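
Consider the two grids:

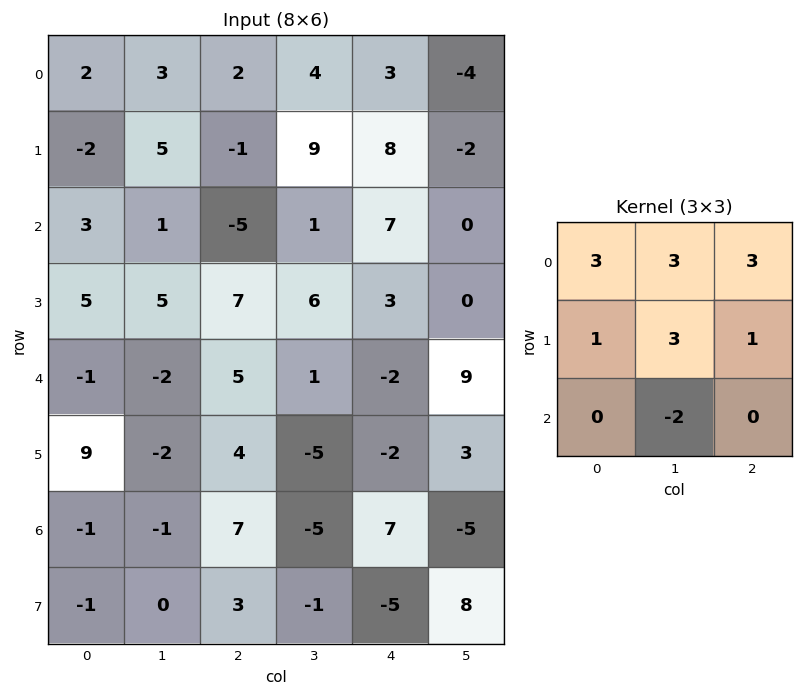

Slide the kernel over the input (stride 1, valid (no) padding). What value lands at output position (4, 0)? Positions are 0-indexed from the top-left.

The receptive field on the input at this output position is [-1 -2 5 / 9 -2 4 / -1 -1 7]. Elementwise product with the kernel and sum: -1·3 + -2·3 + 5·3 + 9·1 + -2·3 + 4·1 + -1·-2.

15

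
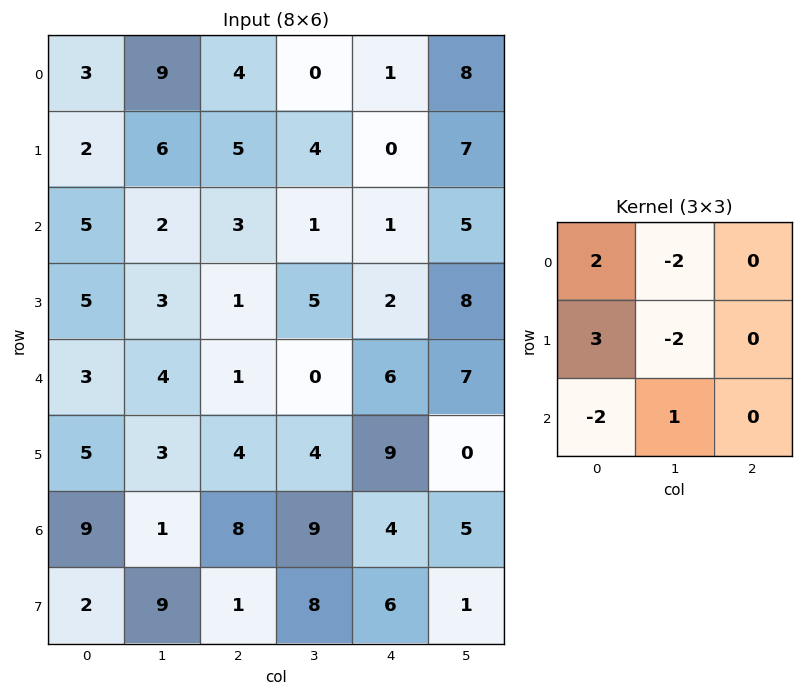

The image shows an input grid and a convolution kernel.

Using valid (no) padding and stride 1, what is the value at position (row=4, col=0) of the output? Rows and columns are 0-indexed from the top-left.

-10

The receptive field on the input at this output position is [3 4 1 / 5 3 4 / 9 1 8]. Elementwise product with the kernel and sum: 3·2 + 4·-2 + 5·3 + 3·-2 + 9·-2 + 1·1.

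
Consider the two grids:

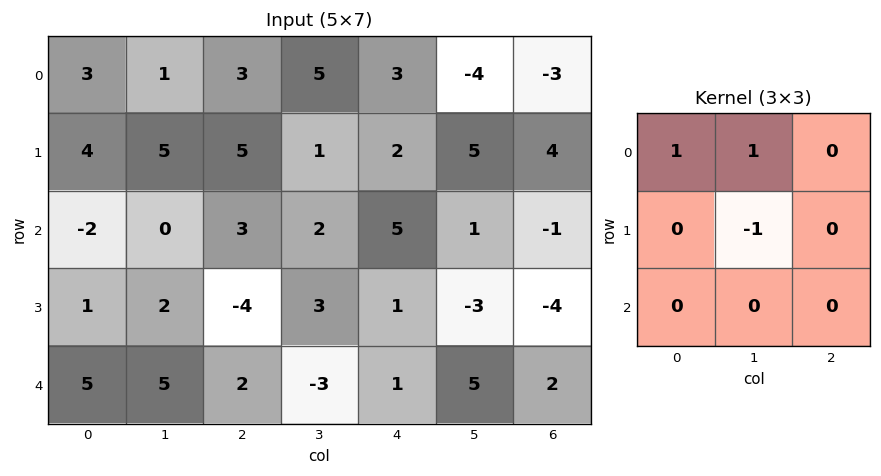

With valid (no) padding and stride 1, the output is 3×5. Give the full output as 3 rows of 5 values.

-1 -1 7 6 -6
9 7 4 -2 6
-4 7 2 6 9

Output[0,0]: The receptive field on the input at this output position is [3 1 3 / 4 5 5 / -2 0 3]. Elementwise product with the kernel and sum: 3·1 + 1·1 + 5·-1.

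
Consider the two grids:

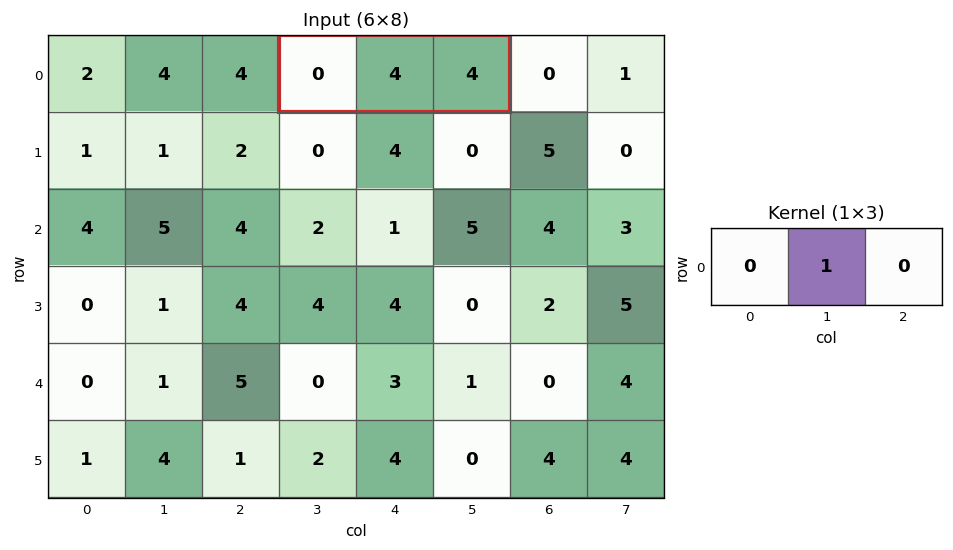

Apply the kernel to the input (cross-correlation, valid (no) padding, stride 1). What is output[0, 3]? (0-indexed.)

4

The receptive field on the input at this output position is [0 4 4]. Elementwise product with the kernel and sum: 4·1.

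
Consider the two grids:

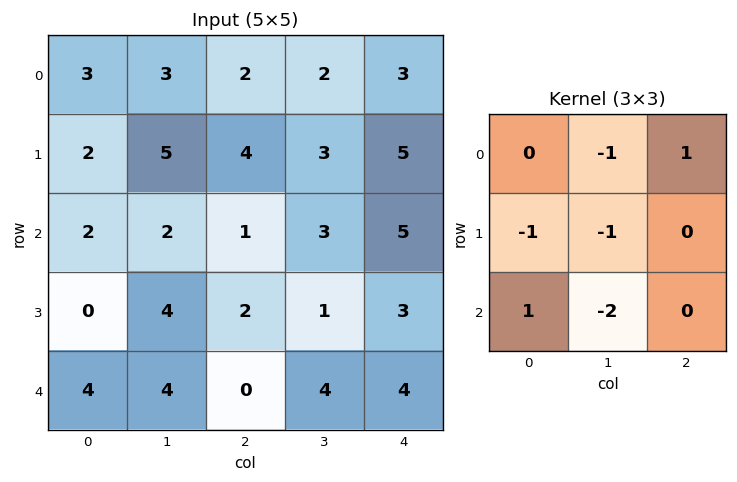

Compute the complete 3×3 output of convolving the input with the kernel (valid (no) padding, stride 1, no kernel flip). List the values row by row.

-10 -9 -11
-13 -4 -2
-9 0 -9

Output[0,0]: The receptive field on the input at this output position is [3 3 2 / 2 5 4 / 2 2 1]. Elementwise product with the kernel and sum: 3·-1 + 2·1 + 2·-1 + 5·-1 + 2·1 + 2·-2.
Output[0,1]: The receptive field on the input at this output position is [3 2 2 / 5 4 3 / 2 1 3]. Elementwise product with the kernel and sum: 2·-1 + 2·1 + 5·-1 + 4·-1 + 2·1 + 1·-2.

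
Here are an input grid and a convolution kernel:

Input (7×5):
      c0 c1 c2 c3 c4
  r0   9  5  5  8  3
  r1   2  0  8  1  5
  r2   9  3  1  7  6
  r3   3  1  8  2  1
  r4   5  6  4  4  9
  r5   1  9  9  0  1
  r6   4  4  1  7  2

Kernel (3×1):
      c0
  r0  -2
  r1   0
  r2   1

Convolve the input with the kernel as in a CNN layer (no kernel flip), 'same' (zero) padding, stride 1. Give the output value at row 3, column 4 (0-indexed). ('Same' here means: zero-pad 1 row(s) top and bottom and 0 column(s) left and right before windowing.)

-3

The receptive field on the zero-padded input at this output position is [6 / 1 / 9]. Elementwise product with the kernel and sum: 6·-2 + 9·1.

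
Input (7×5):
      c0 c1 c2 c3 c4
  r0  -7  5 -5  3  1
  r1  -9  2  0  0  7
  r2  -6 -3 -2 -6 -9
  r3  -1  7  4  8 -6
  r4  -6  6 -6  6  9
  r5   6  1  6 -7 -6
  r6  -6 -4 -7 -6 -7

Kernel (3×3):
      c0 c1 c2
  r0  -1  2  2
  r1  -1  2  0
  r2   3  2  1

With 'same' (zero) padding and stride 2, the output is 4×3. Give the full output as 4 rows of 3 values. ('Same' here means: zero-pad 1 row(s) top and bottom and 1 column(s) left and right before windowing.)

-30 -9 13
-21 34 14
13 7 -41
2 -13 -13

Output[0,0]: The receptive field on the zero-padded input at this output position is [0 0 0 / 0 -7 5 / 0 -9 2]. Elementwise product with the kernel and sum: 0·-1 + 0·2 + 0·2 + 0·-1 + -7·2 + 0·3 + -9·2 + 2·1.
Output[0,1]: The receptive field on the zero-padded input at this output position is [0 0 0 / 5 -5 3 / 2 0 0]. Elementwise product with the kernel and sum: 0·-1 + 0·2 + 0·2 + 5·-1 + -5·2 + 2·3 + 0·2 + 0·1.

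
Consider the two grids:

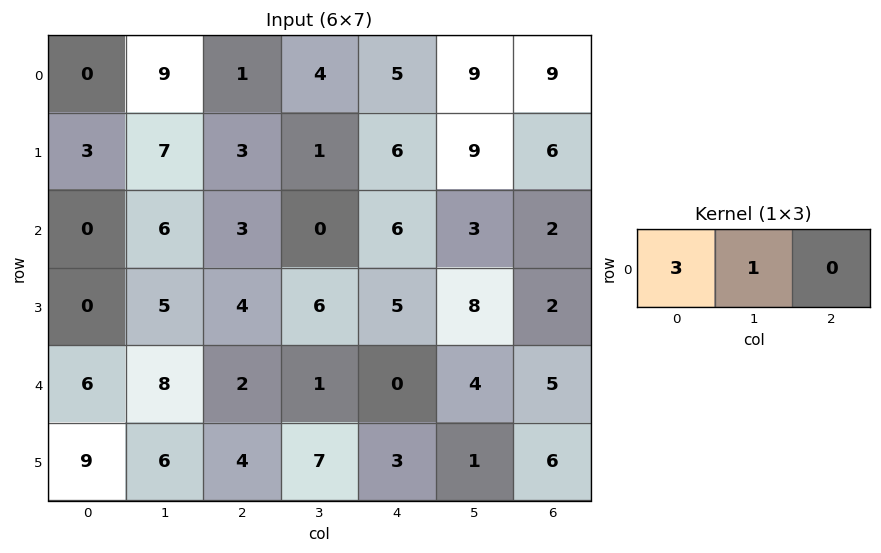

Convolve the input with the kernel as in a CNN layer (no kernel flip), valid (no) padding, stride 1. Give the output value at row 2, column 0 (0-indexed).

The receptive field on the input at this output position is [0 6 3]. Elementwise product with the kernel and sum: 0·3 + 6·1.

6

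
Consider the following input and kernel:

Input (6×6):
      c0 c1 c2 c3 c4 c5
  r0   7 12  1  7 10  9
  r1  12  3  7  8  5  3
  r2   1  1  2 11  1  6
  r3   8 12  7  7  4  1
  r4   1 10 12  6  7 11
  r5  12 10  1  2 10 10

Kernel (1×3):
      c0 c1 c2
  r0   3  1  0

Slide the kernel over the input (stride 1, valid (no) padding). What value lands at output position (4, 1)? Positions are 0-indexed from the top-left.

The receptive field on the input at this output position is [10 12 6]. Elementwise product with the kernel and sum: 10·3 + 12·1.

42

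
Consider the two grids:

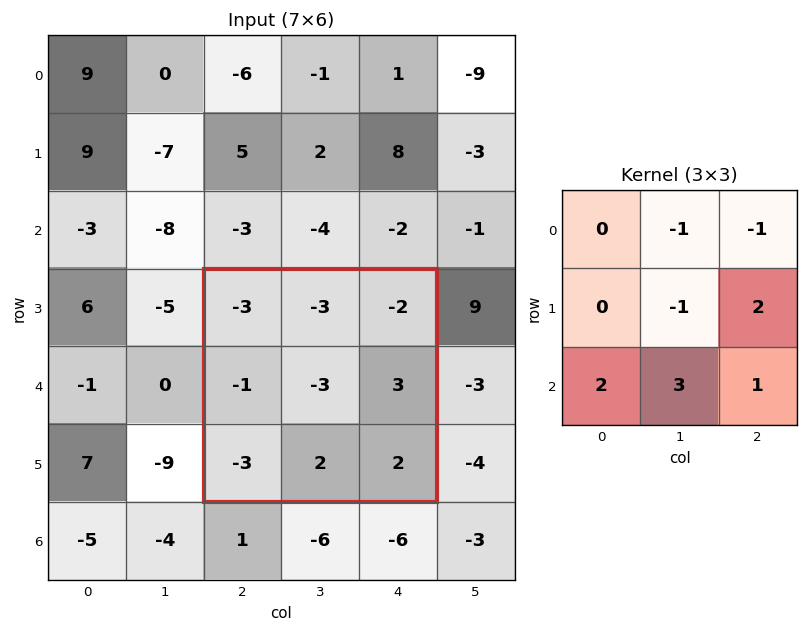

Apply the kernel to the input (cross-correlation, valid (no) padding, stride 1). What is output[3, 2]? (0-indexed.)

The receptive field on the input at this output position is [-3 -3 -2 / -1 -3 3 / -3 2 2]. Elementwise product with the kernel and sum: -3·-1 + -2·-1 + -3·-1 + 3·2 + -3·2 + 2·3 + 2·1.

16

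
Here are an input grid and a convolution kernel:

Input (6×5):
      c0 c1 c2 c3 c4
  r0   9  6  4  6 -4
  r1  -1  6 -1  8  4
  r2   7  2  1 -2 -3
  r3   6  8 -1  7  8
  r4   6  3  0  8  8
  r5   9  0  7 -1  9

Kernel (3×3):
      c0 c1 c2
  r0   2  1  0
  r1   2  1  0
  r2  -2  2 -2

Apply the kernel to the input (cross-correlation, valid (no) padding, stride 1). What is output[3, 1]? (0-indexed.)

37

The receptive field on the input at this output position is [8 -1 7 / 3 0 8 / 0 7 -1]. Elementwise product with the kernel and sum: 8·2 + -1·1 + 3·2 + 0·1 + 0·-2 + 7·2 + -1·-2.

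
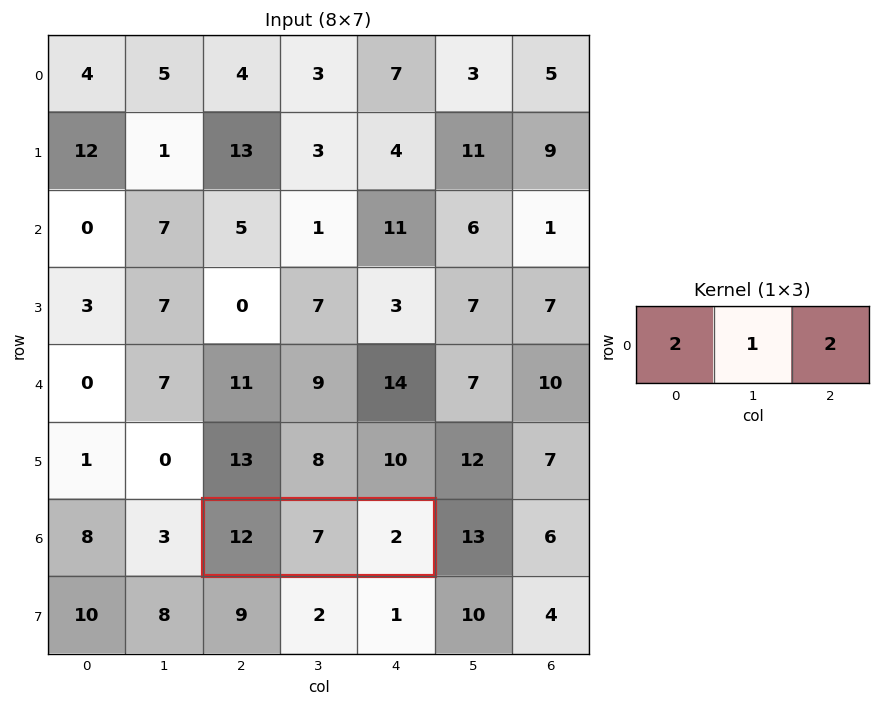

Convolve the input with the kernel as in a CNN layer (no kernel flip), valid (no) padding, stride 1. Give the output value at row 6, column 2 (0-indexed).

The receptive field on the input at this output position is [12 7 2]. Elementwise product with the kernel and sum: 12·2 + 7·1 + 2·2.

35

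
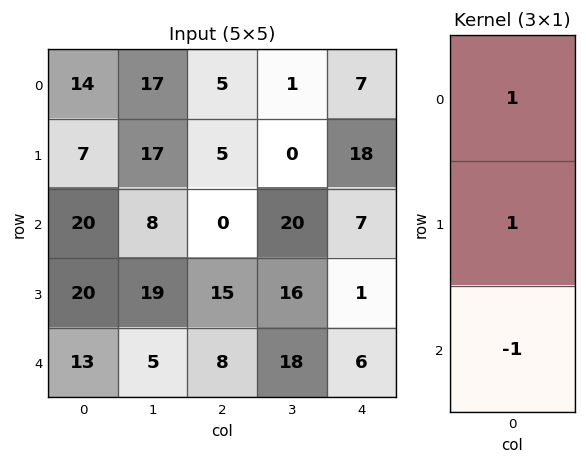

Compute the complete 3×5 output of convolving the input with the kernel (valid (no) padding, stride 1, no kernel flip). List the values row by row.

1 26 10 -19 18
7 6 -10 4 24
27 22 7 18 2

Output[0,0]: The receptive field on the input at this output position is [14 / 7 / 20]. Elementwise product with the kernel and sum: 14·1 + 7·1 + 20·-1.
Output[0,1]: The receptive field on the input at this output position is [17 / 17 / 8]. Elementwise product with the kernel and sum: 17·1 + 17·1 + 8·-1.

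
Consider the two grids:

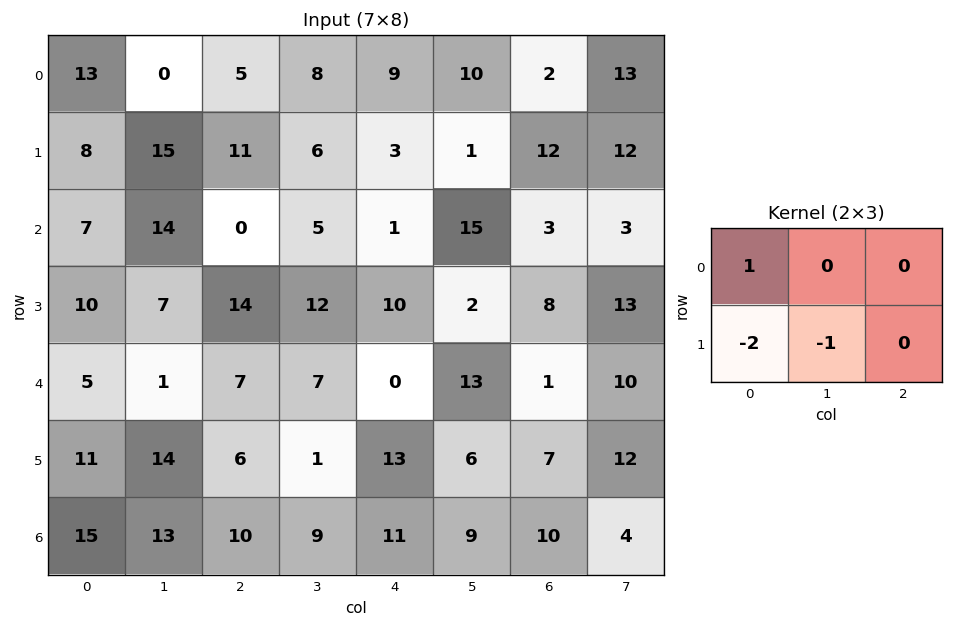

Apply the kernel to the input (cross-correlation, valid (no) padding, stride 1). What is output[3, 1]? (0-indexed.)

The receptive field on the input at this output position is [7 14 12 / 1 7 7]. Elementwise product with the kernel and sum: 7·1 + 1·-2 + 7·-1.

-2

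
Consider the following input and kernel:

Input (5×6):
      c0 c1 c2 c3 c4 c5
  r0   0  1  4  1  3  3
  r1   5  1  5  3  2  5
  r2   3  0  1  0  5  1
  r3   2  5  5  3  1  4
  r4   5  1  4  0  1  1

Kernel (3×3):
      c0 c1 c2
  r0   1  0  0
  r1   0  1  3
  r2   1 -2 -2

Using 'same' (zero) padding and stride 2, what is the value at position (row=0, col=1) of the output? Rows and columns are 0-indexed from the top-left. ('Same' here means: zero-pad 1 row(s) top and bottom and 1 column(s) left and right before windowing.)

-8

The receptive field on the zero-padded input at this output position is [0 0 0 / 1 4 1 / 1 5 3]. Elementwise product with the kernel and sum: 0·1 + 4·1 + 1·3 + 1·1 + 5·-2 + 3·-2.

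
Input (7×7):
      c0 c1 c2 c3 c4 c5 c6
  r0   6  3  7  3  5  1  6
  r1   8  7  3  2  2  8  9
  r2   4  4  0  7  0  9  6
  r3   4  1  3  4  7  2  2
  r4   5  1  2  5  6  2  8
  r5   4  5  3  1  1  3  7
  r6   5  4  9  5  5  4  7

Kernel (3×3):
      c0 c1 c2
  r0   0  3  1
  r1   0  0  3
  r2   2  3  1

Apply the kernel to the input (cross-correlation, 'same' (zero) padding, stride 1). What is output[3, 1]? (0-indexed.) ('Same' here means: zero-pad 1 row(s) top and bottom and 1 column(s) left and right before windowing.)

The receptive field on the zero-padded input at this output position is [4 4 0 / 4 1 3 / 5 1 2]. Elementwise product with the kernel and sum: 4·3 + 0·1 + 3·3 + 5·2 + 1·3 + 2·1.

36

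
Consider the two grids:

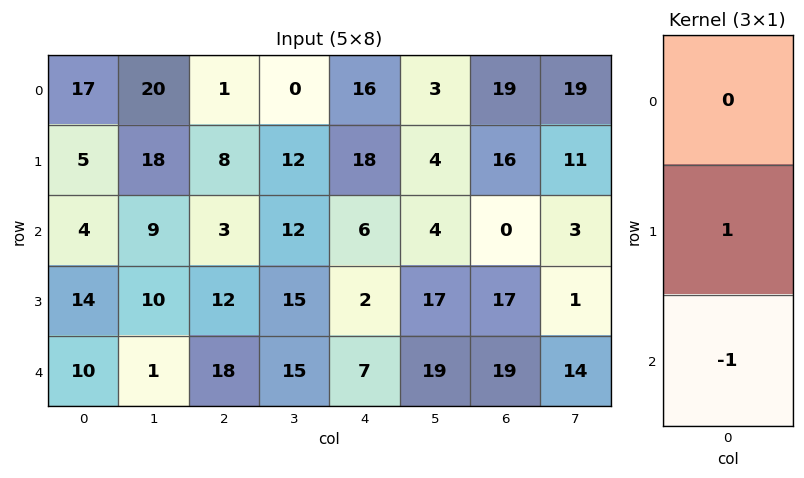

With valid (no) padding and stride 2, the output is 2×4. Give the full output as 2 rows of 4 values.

Output[0,0]: The receptive field on the input at this output position is [17 / 5 / 4]. Elementwise product with the kernel and sum: 5·1 + 4·-1.

1 5 12 16
4 -6 -5 -2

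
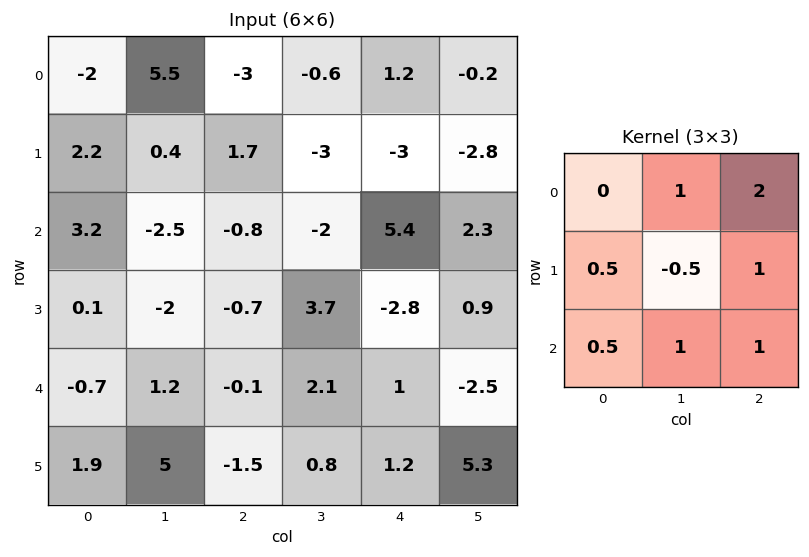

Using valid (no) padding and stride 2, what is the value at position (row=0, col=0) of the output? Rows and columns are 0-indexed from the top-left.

0.4

The receptive field on the input at this output position is [-2 5.5 -3 / 2.2 0.4 1.7 / 3.2 -2.5 -0.8]. Elementwise product with the kernel and sum: 5.5·1 + -3·2 + 2.2·0.5 + 0.4·-0.5 + 1.7·1 + 3.2·0.5 + -2.5·1 + -0.8·1.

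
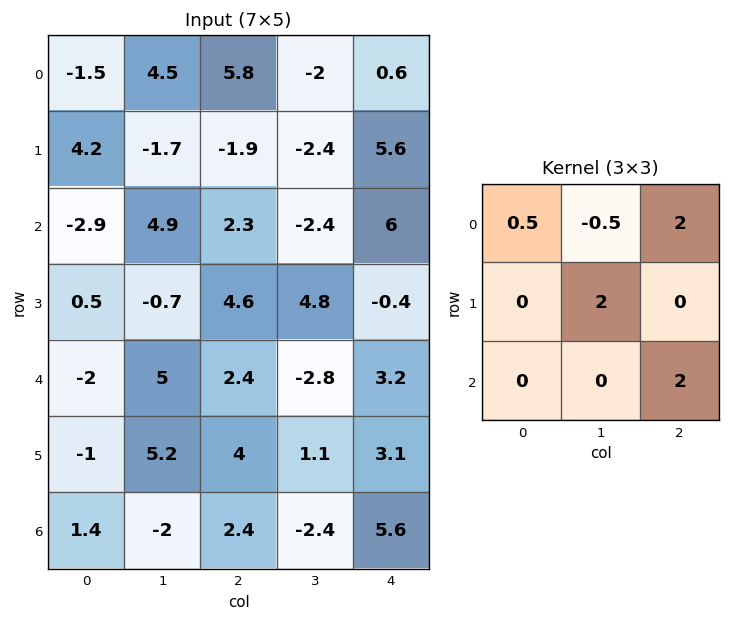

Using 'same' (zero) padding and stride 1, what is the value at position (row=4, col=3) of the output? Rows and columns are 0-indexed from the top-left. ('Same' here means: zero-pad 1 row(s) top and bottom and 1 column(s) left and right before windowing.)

The receptive field on the zero-padded input at this output position is [4.6 4.8 -0.4 / 2.4 -2.8 3.2 / 4 1.1 3.1]. Elementwise product with the kernel and sum: 4.6·0.5 + 4.8·-0.5 + -0.4·2 + -2.8·2 + 3.1·2.

-0.3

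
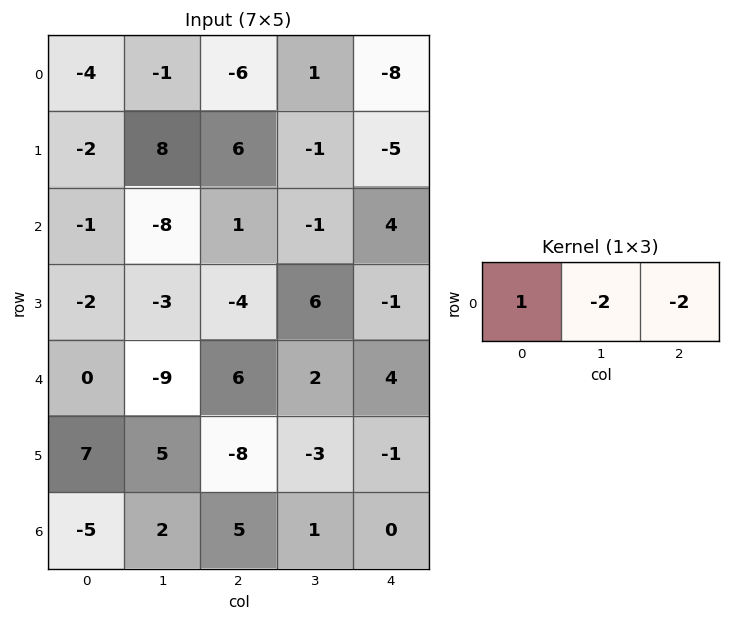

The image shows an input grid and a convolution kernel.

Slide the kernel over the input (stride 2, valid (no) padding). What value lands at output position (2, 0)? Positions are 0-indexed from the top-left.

The receptive field on the input at this output position is [0 -9 6]. Elementwise product with the kernel and sum: 0·1 + -9·-2 + 6·-2.

6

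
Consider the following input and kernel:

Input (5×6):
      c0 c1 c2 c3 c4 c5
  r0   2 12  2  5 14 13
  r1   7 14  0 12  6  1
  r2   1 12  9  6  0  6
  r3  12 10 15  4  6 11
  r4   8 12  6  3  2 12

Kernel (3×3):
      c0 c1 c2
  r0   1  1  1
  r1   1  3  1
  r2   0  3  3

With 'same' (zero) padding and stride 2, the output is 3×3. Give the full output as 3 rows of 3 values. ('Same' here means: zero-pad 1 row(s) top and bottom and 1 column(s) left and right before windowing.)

81 59 81
102 128 82
58 62 42

Output[0,0]: The receptive field on the zero-padded input at this output position is [0 0 0 / 0 2 12 / 0 7 14]. Elementwise product with the kernel and sum: 0·1 + 0·1 + 0·1 + 0·1 + 2·3 + 12·1 + 7·3 + 14·3.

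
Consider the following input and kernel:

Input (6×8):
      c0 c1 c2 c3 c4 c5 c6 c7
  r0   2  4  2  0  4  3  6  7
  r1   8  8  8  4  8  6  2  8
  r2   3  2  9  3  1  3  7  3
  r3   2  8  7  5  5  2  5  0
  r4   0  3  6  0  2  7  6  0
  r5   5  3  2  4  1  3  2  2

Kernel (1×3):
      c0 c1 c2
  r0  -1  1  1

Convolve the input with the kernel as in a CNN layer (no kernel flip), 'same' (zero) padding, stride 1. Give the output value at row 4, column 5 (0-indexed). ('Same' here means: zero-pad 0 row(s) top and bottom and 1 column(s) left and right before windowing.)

11

The receptive field on the zero-padded input at this output position is [2 7 6]. Elementwise product with the kernel and sum: 2·-1 + 7·1 + 6·1.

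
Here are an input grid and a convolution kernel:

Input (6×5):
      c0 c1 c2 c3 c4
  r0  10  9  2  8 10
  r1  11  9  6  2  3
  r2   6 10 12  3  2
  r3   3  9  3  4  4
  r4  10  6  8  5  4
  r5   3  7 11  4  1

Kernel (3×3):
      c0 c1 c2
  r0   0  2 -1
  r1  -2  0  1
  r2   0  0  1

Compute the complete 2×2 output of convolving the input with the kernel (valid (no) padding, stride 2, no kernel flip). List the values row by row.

12 -1
13 6

Output[0,0]: The receptive field on the input at this output position is [10 9 2 / 11 9 6 / 6 10 12]. Elementwise product with the kernel and sum: 9·2 + 2·-1 + 11·-2 + 6·1 + 12·1.
Output[0,1]: The receptive field on the input at this output position is [2 8 10 / 6 2 3 / 12 3 2]. Elementwise product with the kernel and sum: 8·2 + 10·-1 + 6·-2 + 3·1 + 2·1.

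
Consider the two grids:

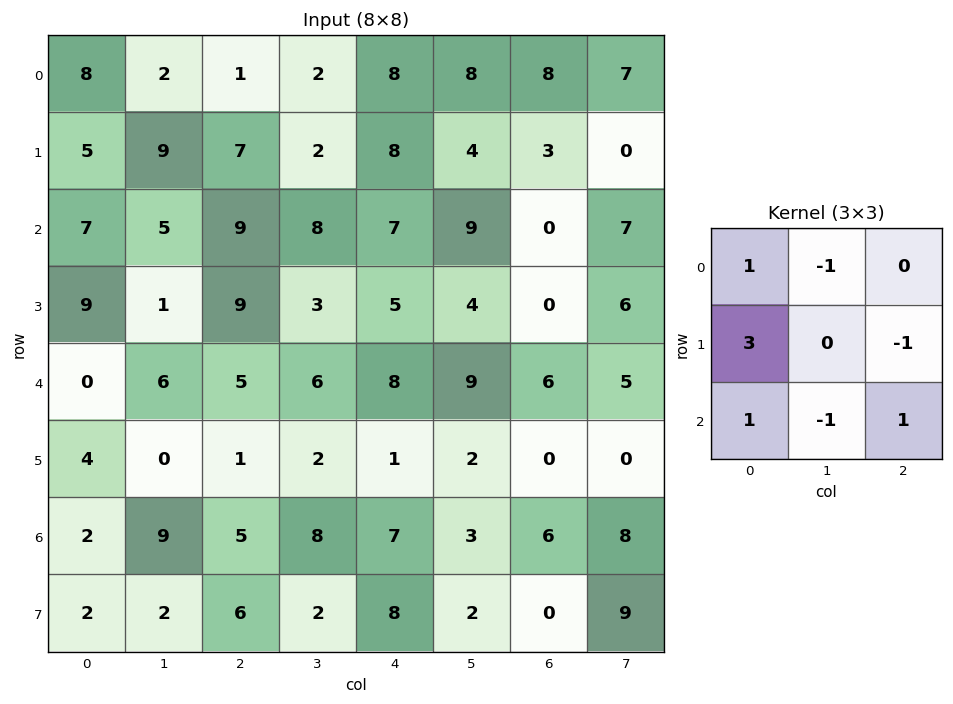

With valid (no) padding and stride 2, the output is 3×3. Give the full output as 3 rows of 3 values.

Output[0,0]: The receptive field on the input at this output position is [8 2 1 / 5 9 7 / 7 5 9]. Elementwise product with the kernel and sum: 8·1 + 2·-1 + 5·3 + 7·-1 + 7·1 + 5·-1 + 9·1.

25 20 19
19 30 18
3 5 12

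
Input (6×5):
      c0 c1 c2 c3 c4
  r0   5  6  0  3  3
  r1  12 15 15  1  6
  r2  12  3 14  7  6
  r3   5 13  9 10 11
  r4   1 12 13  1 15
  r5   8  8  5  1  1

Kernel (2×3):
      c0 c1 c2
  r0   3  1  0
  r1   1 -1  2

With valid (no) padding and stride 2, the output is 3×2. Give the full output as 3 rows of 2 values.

Output[0,0]: The receptive field on the input at this output position is [5 6 0 / 12 15 15]. Elementwise product with the kernel and sum: 5·3 + 6·1 + 12·1 + 15·-1 + 15·2.
Output[0,1]: The receptive field on the input at this output position is [0 3 3 / 15 1 6]. Elementwise product with the kernel and sum: 0·3 + 3·1 + 15·1 + 1·-1 + 6·2.

48 29
49 70
25 46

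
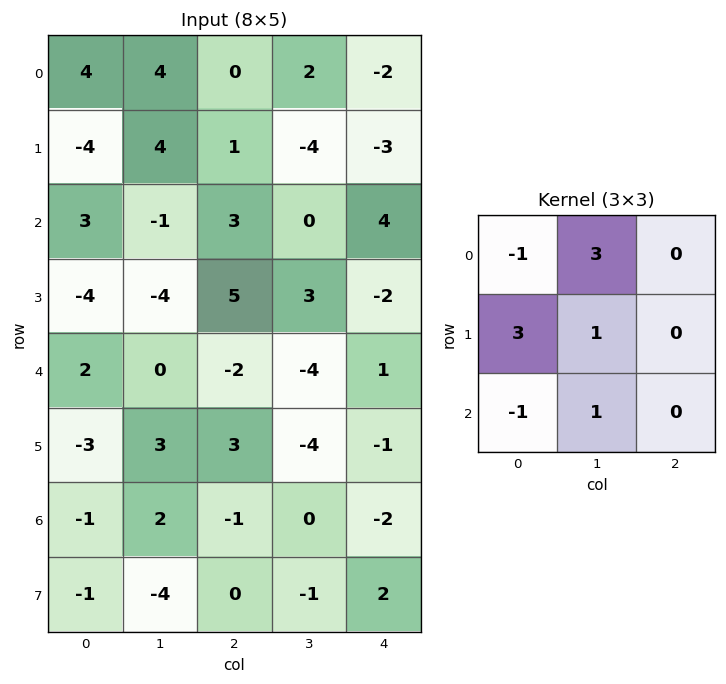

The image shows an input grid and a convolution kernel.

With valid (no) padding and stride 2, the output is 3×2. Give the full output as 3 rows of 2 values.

-4 2
-24 13
-5 -4

Output[0,0]: The receptive field on the input at this output position is [4 4 0 / -4 4 1 / 3 -1 3]. Elementwise product with the kernel and sum: 4·-1 + 4·3 + -4·3 + 4·1 + 3·-1 + -1·1.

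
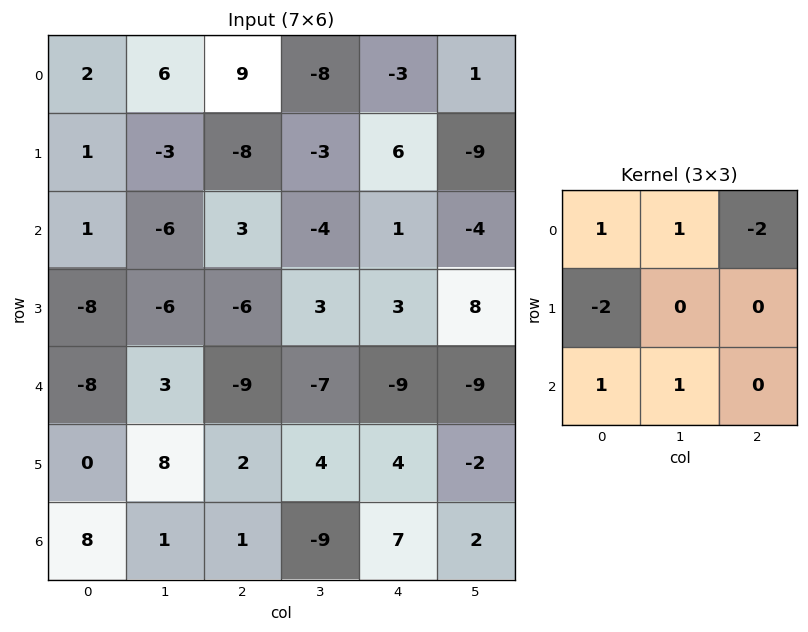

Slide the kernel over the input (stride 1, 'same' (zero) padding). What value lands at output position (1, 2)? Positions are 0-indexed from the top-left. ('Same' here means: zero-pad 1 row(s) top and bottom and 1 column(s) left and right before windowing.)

The receptive field on the zero-padded input at this output position is [6 9 -8 / -3 -8 -3 / -6 3 -4]. Elementwise product with the kernel and sum: 6·1 + 9·1 + -8·-2 + -3·-2 + -6·1 + 3·1.

34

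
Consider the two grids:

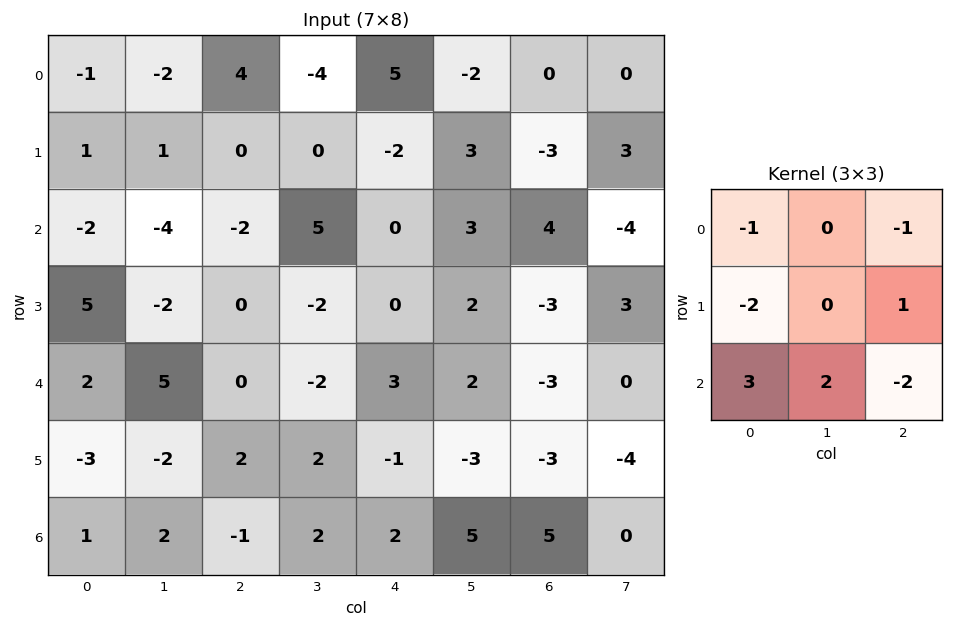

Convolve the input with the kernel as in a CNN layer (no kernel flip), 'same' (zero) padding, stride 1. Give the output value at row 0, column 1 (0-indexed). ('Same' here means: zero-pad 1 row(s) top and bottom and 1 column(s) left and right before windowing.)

The receptive field on the zero-padded input at this output position is [0 0 0 / -1 -2 4 / 1 1 0]. Elementwise product with the kernel and sum: 0·-1 + 0·-1 + -1·-2 + 4·1 + 1·3 + 1·2 + 0·-2.

11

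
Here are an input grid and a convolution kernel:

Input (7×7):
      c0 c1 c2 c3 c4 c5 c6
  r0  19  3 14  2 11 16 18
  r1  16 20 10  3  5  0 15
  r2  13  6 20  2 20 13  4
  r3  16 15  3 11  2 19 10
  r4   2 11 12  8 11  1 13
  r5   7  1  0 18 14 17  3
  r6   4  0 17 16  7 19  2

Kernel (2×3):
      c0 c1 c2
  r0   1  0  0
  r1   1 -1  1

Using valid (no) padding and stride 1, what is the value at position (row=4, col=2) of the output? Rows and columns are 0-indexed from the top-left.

The receptive field on the input at this output position is [12 8 11 / 0 18 14]. Elementwise product with the kernel and sum: 12·1 + 0·1 + 18·-1 + 14·1.

8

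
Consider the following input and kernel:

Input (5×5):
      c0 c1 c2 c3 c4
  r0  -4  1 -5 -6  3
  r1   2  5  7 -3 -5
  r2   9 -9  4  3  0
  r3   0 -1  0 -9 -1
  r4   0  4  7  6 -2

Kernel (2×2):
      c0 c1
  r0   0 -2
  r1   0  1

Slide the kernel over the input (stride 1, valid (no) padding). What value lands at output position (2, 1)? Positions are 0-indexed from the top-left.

The receptive field on the input at this output position is [-9 4 / -1 0]. Elementwise product with the kernel and sum: 4·-2 + 0·1.

-8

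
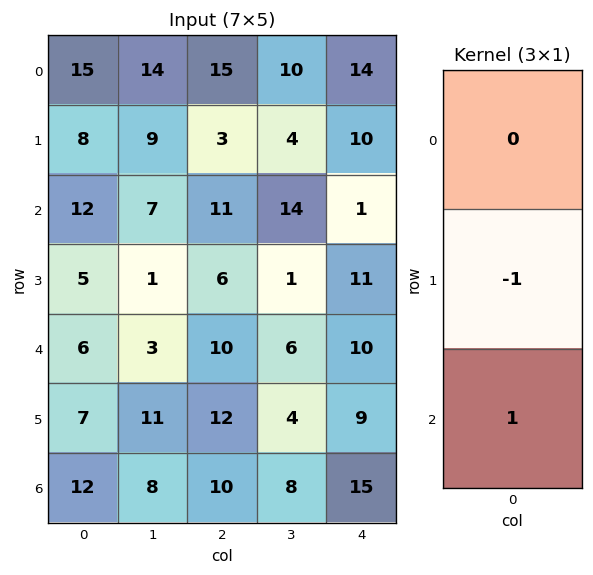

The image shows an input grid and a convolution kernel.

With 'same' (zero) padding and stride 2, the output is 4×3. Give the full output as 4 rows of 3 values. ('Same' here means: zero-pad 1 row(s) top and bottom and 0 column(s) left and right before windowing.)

-7 -12 -4
-7 -5 10
1 2 -1
-12 -10 -15

Output[0,0]: The receptive field on the zero-padded input at this output position is [0 / 15 / 8]. Elementwise product with the kernel and sum: 15·-1 + 8·1.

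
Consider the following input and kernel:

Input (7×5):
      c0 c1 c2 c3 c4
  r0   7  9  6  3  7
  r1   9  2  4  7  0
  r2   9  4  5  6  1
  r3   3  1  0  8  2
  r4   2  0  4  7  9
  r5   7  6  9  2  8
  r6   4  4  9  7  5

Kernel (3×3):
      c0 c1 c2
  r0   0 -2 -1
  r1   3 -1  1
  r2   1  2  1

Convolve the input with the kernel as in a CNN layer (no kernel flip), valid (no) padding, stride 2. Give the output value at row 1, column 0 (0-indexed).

1

The receptive field on the input at this output position is [9 4 5 / 3 1 0 / 2 0 4]. Elementwise product with the kernel and sum: 4·-2 + 5·-1 + 3·3 + 1·-1 + 0·1 + 2·1 + 0·2 + 4·1.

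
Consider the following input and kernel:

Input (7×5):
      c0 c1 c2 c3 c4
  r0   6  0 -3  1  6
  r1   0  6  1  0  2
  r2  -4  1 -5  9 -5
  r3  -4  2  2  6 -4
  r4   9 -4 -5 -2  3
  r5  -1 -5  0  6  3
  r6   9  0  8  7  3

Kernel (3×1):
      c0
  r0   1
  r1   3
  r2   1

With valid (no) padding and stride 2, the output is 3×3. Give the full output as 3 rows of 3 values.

Output[0,0]: The receptive field on the input at this output position is [6 / 0 / -4]. Elementwise product with the kernel and sum: 6·1 + 0·3 + -4·1.
Output[0,1]: The receptive field on the input at this output position is [-3 / 1 / -5]. Elementwise product with the kernel and sum: -3·1 + 1·3 + -5·1.

2 -5 7
-7 -4 -14
15 3 15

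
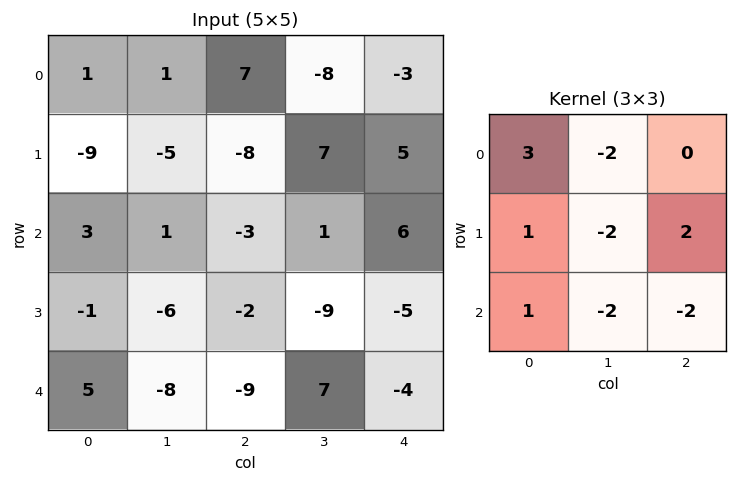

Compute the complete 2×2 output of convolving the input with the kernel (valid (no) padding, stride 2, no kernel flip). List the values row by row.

Output[0,0]: The receptive field on the input at this output position is [1 1 7 / -9 -5 -8 / 3 1 -3]. Elementwise product with the kernel and sum: 1·3 + 1·-2 + -9·1 + -5·-2 + -8·2 + 3·1 + 1·-2 + -3·-2.

-7 8
53 -20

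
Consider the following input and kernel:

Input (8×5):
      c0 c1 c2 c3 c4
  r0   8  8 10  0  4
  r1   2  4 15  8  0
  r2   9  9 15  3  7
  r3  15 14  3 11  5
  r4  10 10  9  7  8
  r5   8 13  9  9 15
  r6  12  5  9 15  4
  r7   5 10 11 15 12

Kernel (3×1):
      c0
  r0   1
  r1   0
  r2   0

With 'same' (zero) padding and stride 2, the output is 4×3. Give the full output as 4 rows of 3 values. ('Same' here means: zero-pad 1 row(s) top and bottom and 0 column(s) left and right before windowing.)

Output[0,0]: The receptive field on the zero-padded input at this output position is [0 / 8 / 2]. Elementwise product with the kernel and sum: 0·1.

0 0 0
2 15 0
15 3 5
8 9 15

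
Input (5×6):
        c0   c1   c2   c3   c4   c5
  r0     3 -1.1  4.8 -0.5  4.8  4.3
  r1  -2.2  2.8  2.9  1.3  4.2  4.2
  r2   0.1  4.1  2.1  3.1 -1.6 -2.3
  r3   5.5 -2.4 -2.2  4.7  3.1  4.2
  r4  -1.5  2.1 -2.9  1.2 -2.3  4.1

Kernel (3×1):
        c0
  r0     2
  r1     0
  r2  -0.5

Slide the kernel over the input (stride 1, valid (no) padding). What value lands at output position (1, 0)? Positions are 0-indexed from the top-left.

The receptive field on the input at this output position is [-2.2 / 0.1 / 5.5]. Elementwise product with the kernel and sum: -2.2·2 + 5.5·-0.5.

-7.15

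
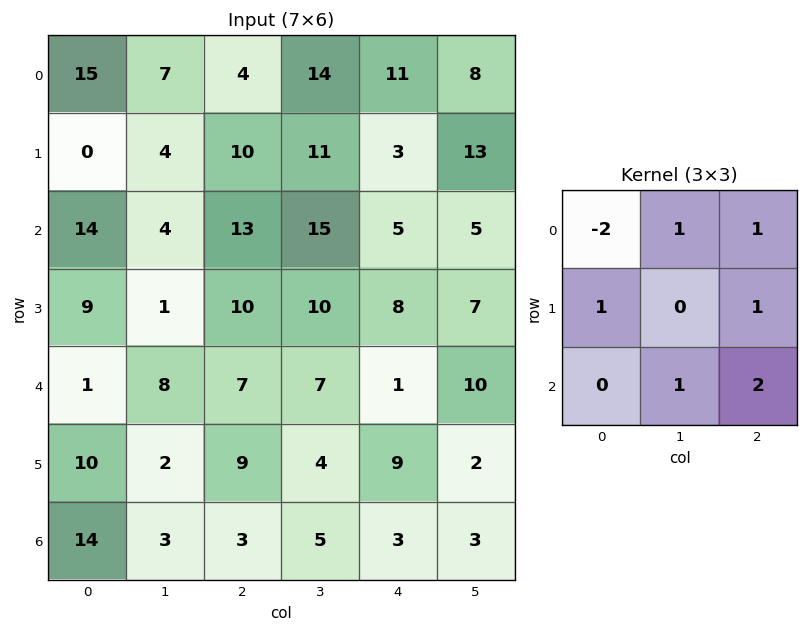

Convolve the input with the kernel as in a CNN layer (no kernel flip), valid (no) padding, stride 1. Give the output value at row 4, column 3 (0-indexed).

The receptive field on the input at this output position is [7 1 10 / 4 9 2 / 5 3 3]. Elementwise product with the kernel and sum: 7·-2 + 1·1 + 10·1 + 4·1 + 2·1 + 3·1 + 3·2.

12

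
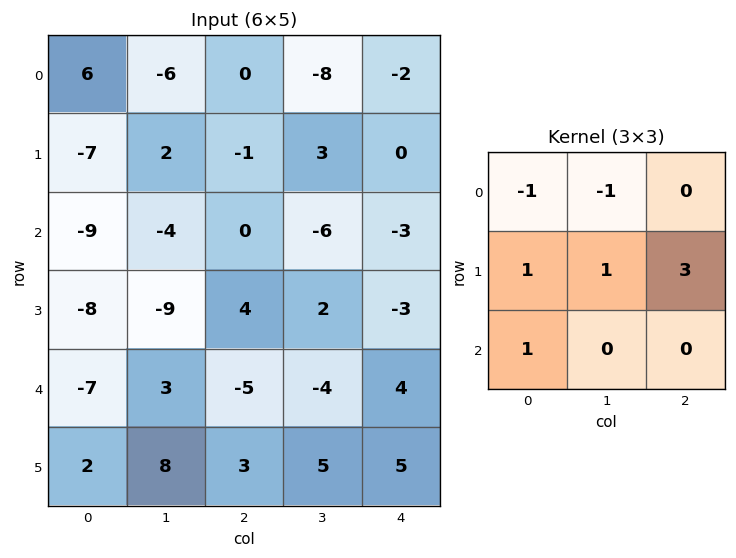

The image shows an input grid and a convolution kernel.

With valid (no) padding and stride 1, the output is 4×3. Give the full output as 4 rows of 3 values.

Output[0,0]: The receptive field on the input at this output position is [6 -6 0 / -7 2 -1 / -9 -4 0]. Elementwise product with the kernel and sum: 6·-1 + -6·-1 + -7·1 + 2·1 + -1·3 + -9·1.

-17 12 10
-16 -32 -13
1 8 -2
0 -1 0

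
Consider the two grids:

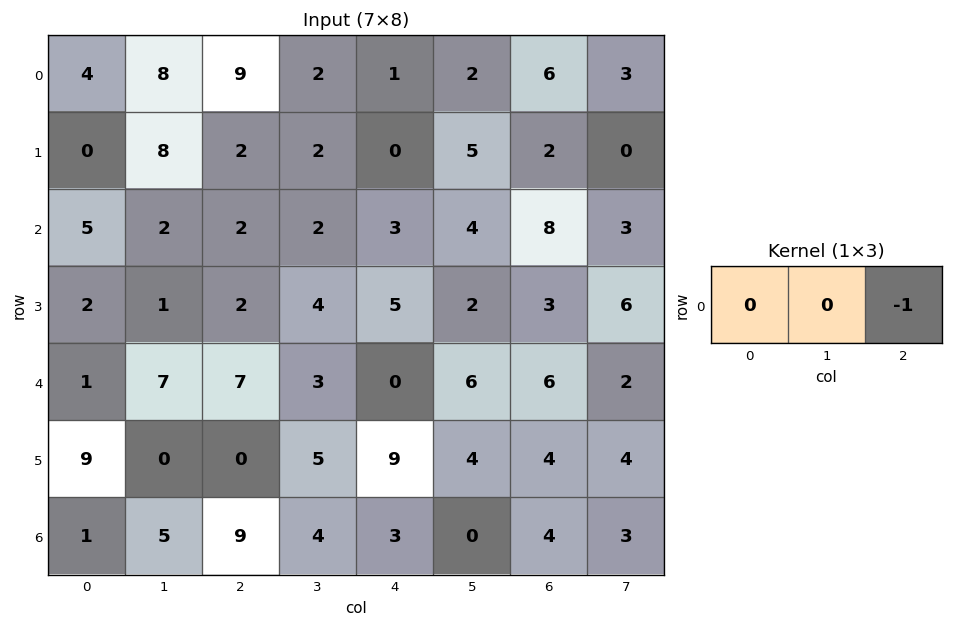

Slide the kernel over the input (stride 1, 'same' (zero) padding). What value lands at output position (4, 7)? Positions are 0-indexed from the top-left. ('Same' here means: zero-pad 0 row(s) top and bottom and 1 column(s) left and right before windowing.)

0

The receptive field on the zero-padded input at this output position is [6 2 0]. Elementwise product with the kernel and sum: 0·-1.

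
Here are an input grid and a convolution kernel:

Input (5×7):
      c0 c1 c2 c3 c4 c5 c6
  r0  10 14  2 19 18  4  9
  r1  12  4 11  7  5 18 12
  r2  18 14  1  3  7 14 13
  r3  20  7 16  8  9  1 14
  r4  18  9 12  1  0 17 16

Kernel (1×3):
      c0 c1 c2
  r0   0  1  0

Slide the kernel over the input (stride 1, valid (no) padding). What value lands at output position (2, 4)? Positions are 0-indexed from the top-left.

14

The receptive field on the input at this output position is [7 14 13]. Elementwise product with the kernel and sum: 14·1.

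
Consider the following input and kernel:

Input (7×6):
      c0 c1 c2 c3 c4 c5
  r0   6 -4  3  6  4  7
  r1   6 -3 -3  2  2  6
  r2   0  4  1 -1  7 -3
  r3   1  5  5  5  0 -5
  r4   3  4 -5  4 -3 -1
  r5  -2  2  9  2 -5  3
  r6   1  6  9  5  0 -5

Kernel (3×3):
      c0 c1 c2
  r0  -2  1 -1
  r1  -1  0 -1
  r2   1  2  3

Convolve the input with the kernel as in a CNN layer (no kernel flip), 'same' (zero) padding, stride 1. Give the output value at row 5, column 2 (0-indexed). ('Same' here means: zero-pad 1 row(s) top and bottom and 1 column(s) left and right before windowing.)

18

The receptive field on the zero-padded input at this output position is [4 -5 4 / 2 9 2 / 6 9 5]. Elementwise product with the kernel and sum: 4·-2 + -5·1 + 4·-1 + 2·-1 + 2·-1 + 6·1 + 9·2 + 5·3.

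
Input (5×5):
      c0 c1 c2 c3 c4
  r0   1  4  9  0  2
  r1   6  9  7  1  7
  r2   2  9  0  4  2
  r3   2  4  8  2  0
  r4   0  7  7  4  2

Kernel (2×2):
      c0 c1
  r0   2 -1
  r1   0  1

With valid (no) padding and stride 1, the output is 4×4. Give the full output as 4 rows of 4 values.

Output[0,0]: The receptive field on the input at this output position is [1 4 / 6 9]. Elementwise product with the kernel and sum: 1·2 + 4·-1 + 9·1.

7 6 19 5
12 11 17 -3
-1 26 -2 6
7 7 18 6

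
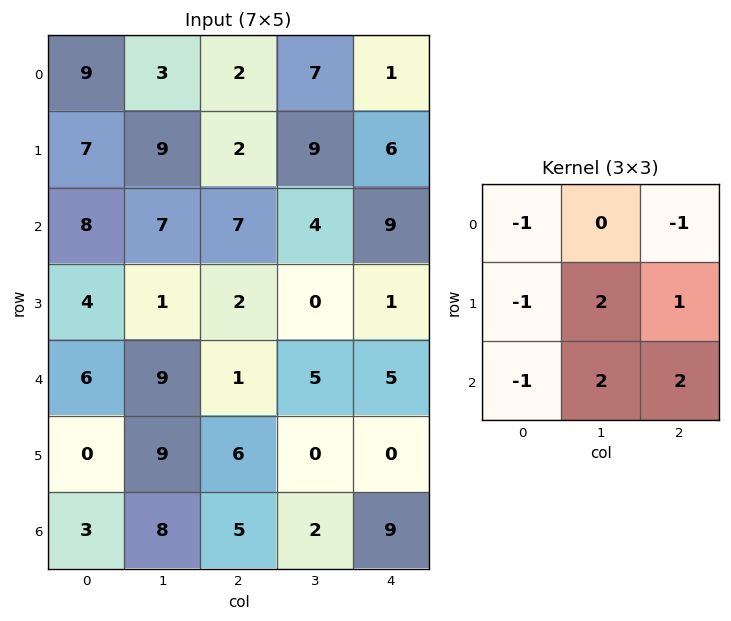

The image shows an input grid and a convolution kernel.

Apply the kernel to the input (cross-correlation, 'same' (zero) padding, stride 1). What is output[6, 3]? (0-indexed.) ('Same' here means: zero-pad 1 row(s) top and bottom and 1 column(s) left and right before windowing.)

The receptive field on the zero-padded input at this output position is [6 0 0 / 5 2 9 / 0 0 0]. Elementwise product with the kernel and sum: 6·-1 + 0·-1 + 5·-1 + 2·2 + 9·1 + 0·-1 + 0·2 + 0·2.

2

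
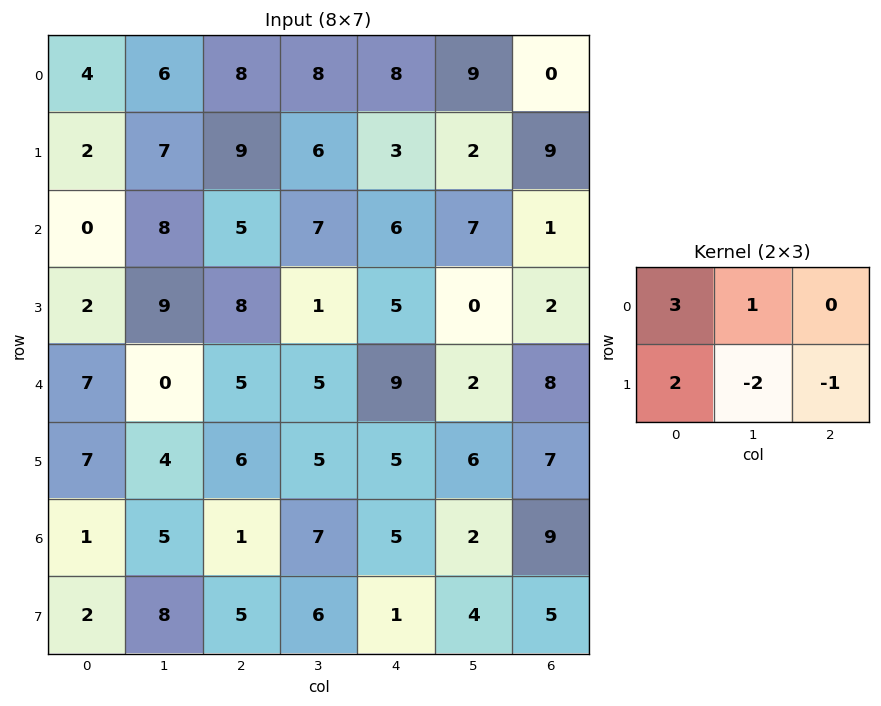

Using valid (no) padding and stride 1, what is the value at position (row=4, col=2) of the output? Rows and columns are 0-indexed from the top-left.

The receptive field on the input at this output position is [5 5 9 / 6 5 5]. Elementwise product with the kernel and sum: 5·3 + 5·1 + 6·2 + 5·-2 + 5·-1.

17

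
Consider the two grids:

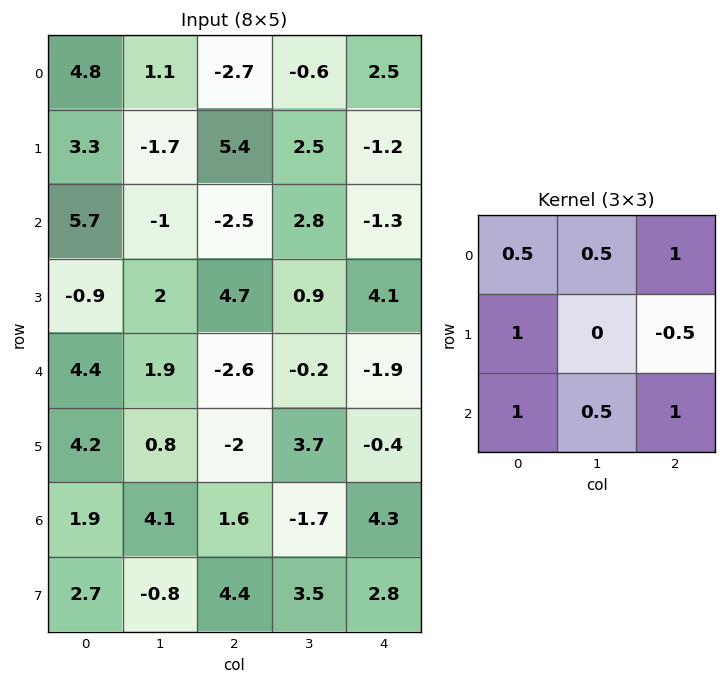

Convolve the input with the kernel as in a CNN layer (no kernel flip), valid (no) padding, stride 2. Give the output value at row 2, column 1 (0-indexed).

The receptive field on the input at this output position is [-2.6 -0.2 -1.9 / -2 3.7 -0.4 / 1.6 -1.7 4.3]. Elementwise product with the kernel and sum: -2.6·0.5 + -0.2·0.5 + -1.9·1 + -2·1 + -0.4·-0.5 + 1.6·1 + -1.7·0.5 + 4.3·1.

-0.05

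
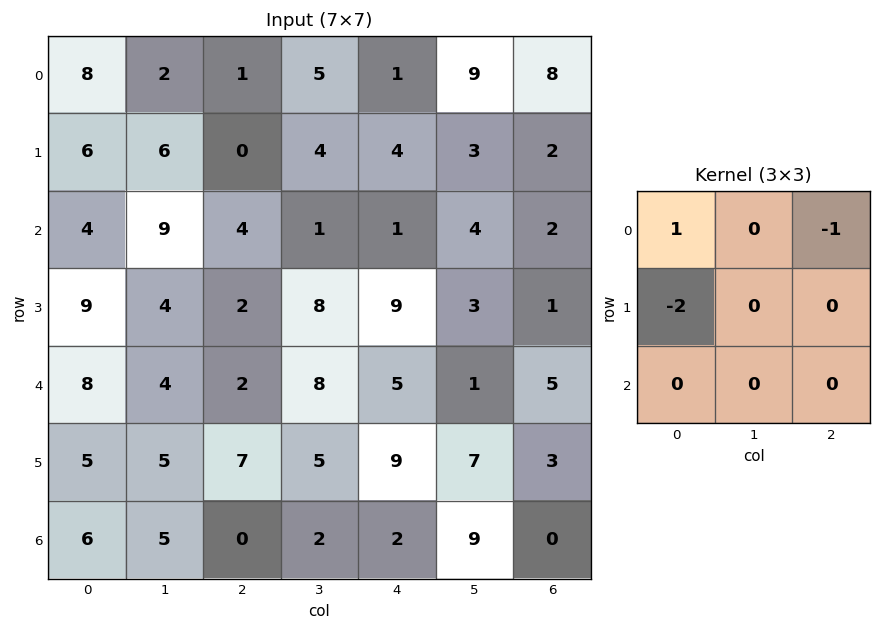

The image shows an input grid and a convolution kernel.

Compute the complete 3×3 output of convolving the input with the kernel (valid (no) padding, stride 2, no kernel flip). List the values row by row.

Output[0,0]: The receptive field on the input at this output position is [8 2 1 / 6 6 0 / 4 9 4]. Elementwise product with the kernel and sum: 8·1 + 1·-1 + 6·-2.
Output[0,1]: The receptive field on the input at this output position is [1 5 1 / 0 4 4 / 4 1 1]. Elementwise product with the kernel and sum: 1·1 + 1·-1 + 0·-2.

-5 0 -15
-18 -1 -19
-4 -17 -18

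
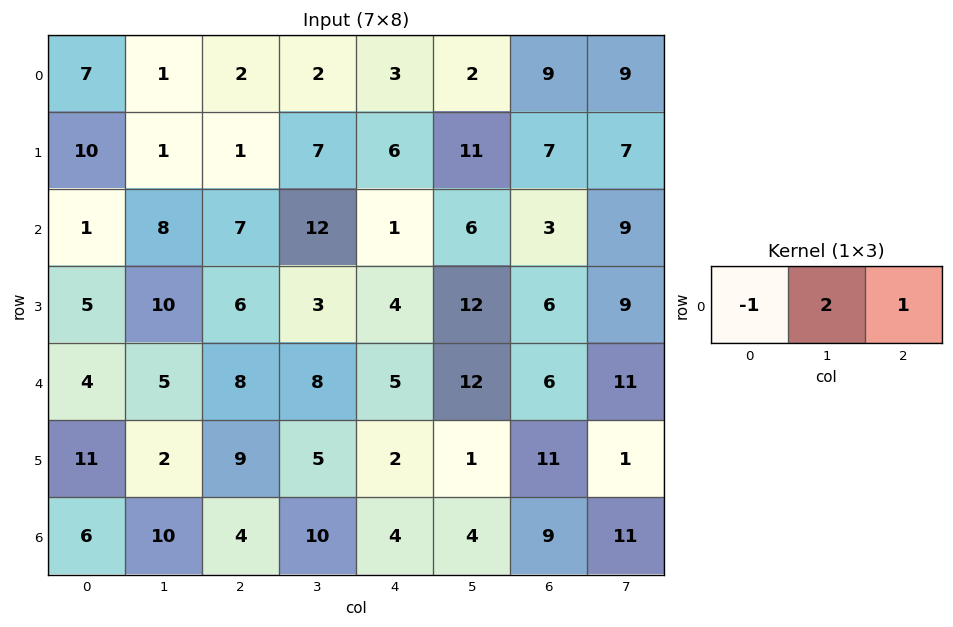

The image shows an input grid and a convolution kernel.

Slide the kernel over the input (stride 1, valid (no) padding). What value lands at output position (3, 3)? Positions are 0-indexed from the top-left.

The receptive field on the input at this output position is [3 4 12]. Elementwise product with the kernel and sum: 3·-1 + 4·2 + 12·1.

17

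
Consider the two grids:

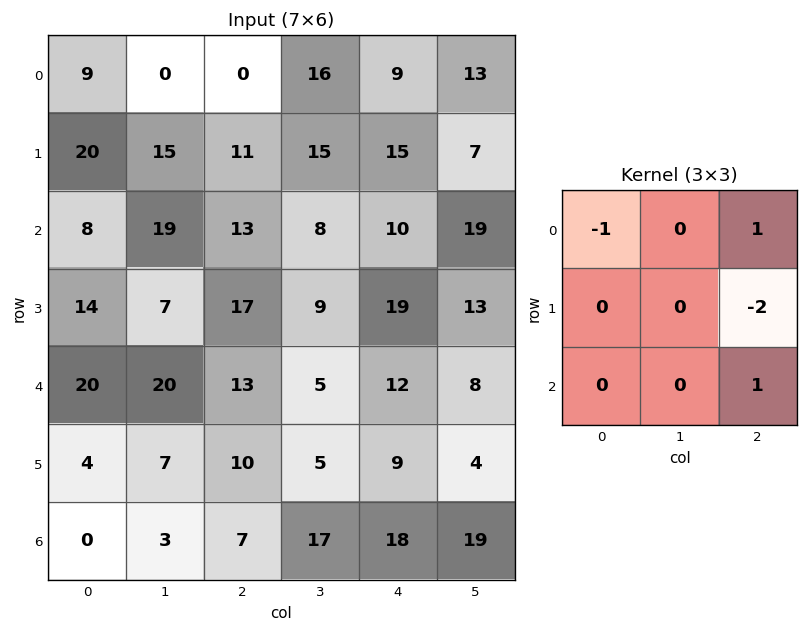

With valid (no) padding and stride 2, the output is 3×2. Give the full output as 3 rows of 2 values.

-18 -11
-16 -29
-20 -1

Output[0,0]: The receptive field on the input at this output position is [9 0 0 / 20 15 11 / 8 19 13]. Elementwise product with the kernel and sum: 9·-1 + 0·1 + 11·-2 + 13·1.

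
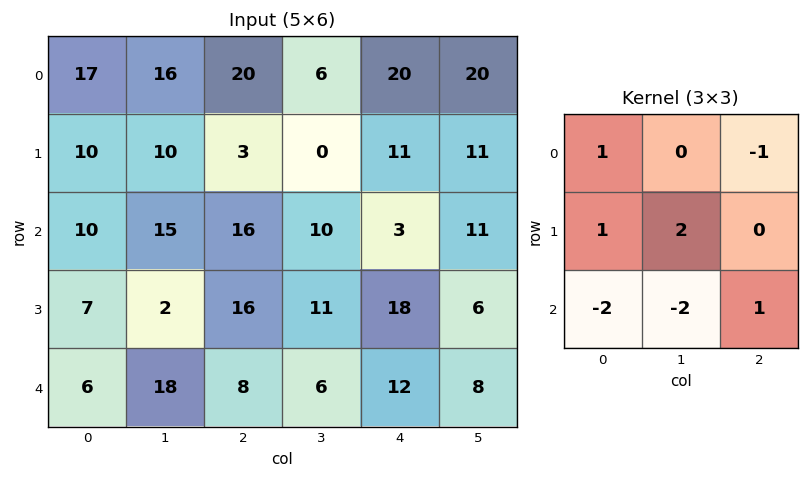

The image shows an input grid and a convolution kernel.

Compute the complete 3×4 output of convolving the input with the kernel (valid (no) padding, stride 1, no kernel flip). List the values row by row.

Output[0,0]: The receptive field on the input at this output position is [17 16 20 / 10 10 3 / 10 15 16]. Elementwise product with the kernel and sum: 17·1 + 20·-1 + 10·1 + 10·2 + 10·-2 + 15·-2 + 16·1.
Output[0,1]: The receptive field on the input at this output position is [16 20 6 / 10 3 0 / 15 16 10]. Elementwise product with the kernel and sum: 16·1 + 6·-1 + 10·1 + 3·2 + 15·-2 + 16·-2 + 10·1.

-7 -26 -46 -7
45 32 -8 -47
-35 -7 35 18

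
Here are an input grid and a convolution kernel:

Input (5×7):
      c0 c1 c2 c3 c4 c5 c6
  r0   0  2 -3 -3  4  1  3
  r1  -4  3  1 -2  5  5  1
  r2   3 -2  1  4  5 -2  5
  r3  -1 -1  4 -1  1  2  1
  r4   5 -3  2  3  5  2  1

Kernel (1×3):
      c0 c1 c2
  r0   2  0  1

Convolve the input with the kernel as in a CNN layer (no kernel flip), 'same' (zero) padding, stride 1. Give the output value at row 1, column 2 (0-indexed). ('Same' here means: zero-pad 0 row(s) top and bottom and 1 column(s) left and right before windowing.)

4

The receptive field on the zero-padded input at this output position is [3 1 -2]. Elementwise product with the kernel and sum: 3·2 + -2·1.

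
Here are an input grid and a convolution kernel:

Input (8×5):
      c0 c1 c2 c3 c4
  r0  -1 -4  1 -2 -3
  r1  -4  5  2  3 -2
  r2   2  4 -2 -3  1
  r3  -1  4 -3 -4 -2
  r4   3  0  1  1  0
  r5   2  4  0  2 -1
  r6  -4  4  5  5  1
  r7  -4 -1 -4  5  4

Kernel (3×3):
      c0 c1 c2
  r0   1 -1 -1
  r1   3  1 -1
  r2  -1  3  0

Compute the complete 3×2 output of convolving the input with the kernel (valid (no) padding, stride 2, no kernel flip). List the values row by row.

3 10
1 -9
28 13

Output[0,0]: The receptive field on the input at this output position is [-1 -4 1 / -4 5 2 / 2 4 -2]. Elementwise product with the kernel and sum: -1·1 + -4·-1 + 1·-1 + -4·3 + 5·1 + 2·-1 + 2·-1 + 4·3.
Output[0,1]: The receptive field on the input at this output position is [1 -2 -3 / 2 3 -2 / -2 -3 1]. Elementwise product with the kernel and sum: 1·1 + -2·-1 + -3·-1 + 2·3 + 3·1 + -2·-1 + -2·-1 + -3·3.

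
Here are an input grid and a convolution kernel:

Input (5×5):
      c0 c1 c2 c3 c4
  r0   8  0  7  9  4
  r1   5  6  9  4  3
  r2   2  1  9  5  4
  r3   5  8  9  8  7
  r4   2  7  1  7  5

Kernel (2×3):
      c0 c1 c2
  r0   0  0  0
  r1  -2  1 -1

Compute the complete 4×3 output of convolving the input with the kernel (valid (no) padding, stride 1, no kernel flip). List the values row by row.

-13 -7 -17
-12 2 -17
-11 -15 -17
2 -20 0

Output[0,0]: The receptive field on the input at this output position is [8 0 7 / 5 6 9]. Elementwise product with the kernel and sum: 5·-2 + 6·1 + 9·-1.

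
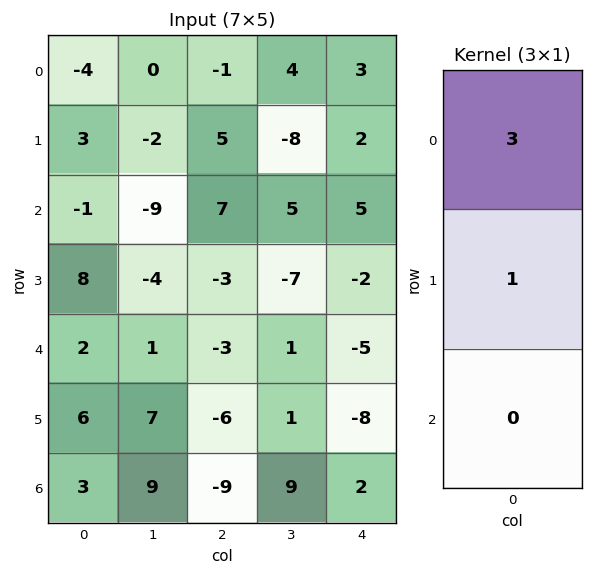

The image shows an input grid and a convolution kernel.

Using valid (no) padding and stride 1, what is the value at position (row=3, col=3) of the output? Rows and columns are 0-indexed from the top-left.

The receptive field on the input at this output position is [-7 / 1 / 1]. Elementwise product with the kernel and sum: -7·3 + 1·1.

-20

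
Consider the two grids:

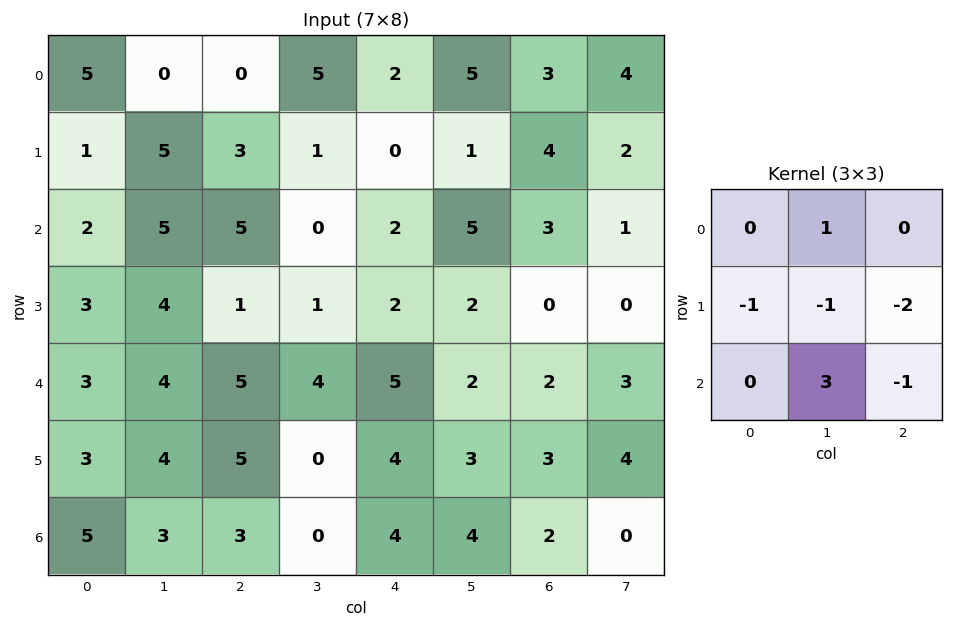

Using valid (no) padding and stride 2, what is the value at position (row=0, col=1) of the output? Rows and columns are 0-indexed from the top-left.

-1

The receptive field on the input at this output position is [0 5 2 / 3 1 0 / 5 0 2]. Elementwise product with the kernel and sum: 5·1 + 3·-1 + 1·-1 + 0·-2 + 0·3 + 2·-1.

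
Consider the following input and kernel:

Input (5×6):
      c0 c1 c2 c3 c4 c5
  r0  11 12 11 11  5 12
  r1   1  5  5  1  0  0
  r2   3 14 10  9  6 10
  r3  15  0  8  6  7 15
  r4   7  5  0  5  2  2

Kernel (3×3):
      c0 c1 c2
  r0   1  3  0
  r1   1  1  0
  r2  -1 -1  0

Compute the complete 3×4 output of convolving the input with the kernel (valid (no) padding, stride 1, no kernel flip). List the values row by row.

Output[0,0]: The receptive field on the input at this output position is [11 12 11 / 1 5 5 / 3 14 10]. Elementwise product with the kernel and sum: 11·1 + 12·3 + 1·1 + 5·1 + 3·-1 + 14·-1.
Output[0,1]: The receptive field on the input at this output position is [12 11 11 / 5 5 1 / 14 10 9]. Elementwise product with the kernel and sum: 12·1 + 11·3 + 5·1 + 5·1 + 14·-1 + 10·-1.

36 31 31 12
18 36 13 3
48 47 46 33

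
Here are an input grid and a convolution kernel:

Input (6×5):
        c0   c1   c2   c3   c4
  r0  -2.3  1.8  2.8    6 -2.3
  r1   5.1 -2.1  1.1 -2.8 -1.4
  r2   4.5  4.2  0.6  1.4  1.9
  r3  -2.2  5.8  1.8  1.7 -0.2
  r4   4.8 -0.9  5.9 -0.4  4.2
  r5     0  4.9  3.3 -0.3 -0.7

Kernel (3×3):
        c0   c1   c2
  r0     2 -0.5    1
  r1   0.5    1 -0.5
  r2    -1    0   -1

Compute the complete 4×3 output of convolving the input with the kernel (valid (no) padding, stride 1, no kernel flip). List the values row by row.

-7.9 4.05 -3.75
18.9 -13.05 1.35
0.6 14.65 -5
-10.25 13.45 0.4

Output[0,0]: The receptive field on the input at this output position is [-2.3 1.8 2.8 / 5.1 -2.1 1.1 / 4.5 4.2 0.6]. Elementwise product with the kernel and sum: -2.3·2 + 1.8·-0.5 + 2.8·1 + 5.1·0.5 + -2.1·1 + 1.1·-0.5 + 4.5·-1 + 0.6·-1.
Output[0,1]: The receptive field on the input at this output position is [1.8 2.8 6 / -2.1 1.1 -2.8 / 4.2 0.6 1.4]. Elementwise product with the kernel and sum: 1.8·2 + 2.8·-0.5 + 6·1 + -2.1·0.5 + 1.1·1 + -2.8·-0.5 + 4.2·-1 + 1.4·-1.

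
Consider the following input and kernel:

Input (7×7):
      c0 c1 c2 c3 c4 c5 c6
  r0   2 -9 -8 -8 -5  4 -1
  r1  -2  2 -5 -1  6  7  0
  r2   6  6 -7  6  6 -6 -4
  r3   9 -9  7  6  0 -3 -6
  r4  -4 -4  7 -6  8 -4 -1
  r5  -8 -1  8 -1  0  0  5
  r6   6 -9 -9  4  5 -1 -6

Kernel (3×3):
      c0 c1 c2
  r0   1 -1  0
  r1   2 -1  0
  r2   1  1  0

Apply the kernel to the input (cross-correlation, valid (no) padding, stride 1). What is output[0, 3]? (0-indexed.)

The receptive field on the input at this output position is [-8 -5 4 / -1 6 7 / 6 6 -6]. Elementwise product with the kernel and sum: -8·1 + -5·-1 + -1·2 + 6·-1 + 6·1 + 6·1.

1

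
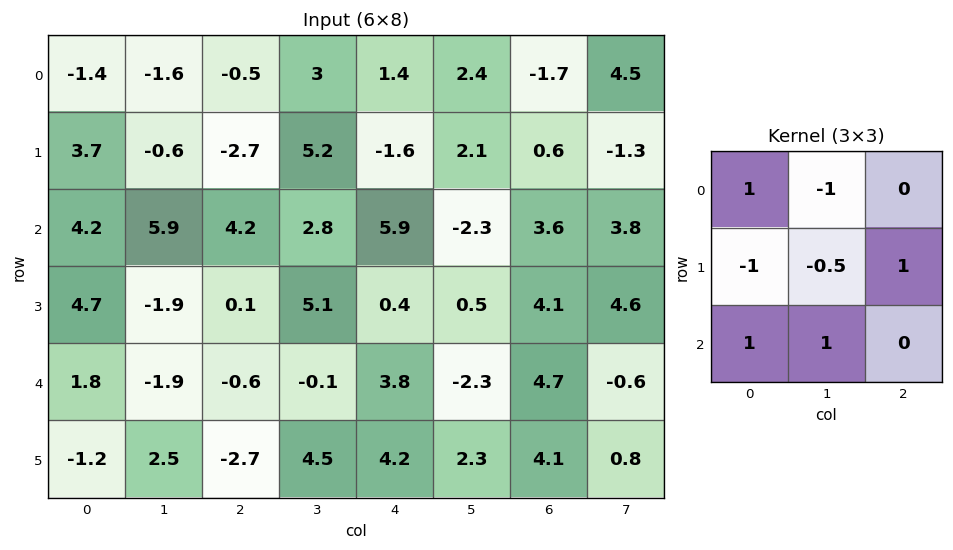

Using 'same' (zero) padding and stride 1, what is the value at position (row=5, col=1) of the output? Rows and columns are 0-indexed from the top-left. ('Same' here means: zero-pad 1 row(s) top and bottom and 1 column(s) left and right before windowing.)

0.95

The receptive field on the zero-padded input at this output position is [1.8 -1.9 -0.6 / -1.2 2.5 -2.7 / 0 0 0]. Elementwise product with the kernel and sum: 1.8·1 + -1.9·-1 + -1.2·-1 + 2.5·-0.5 + -2.7·1 + 0·1 + 0·1.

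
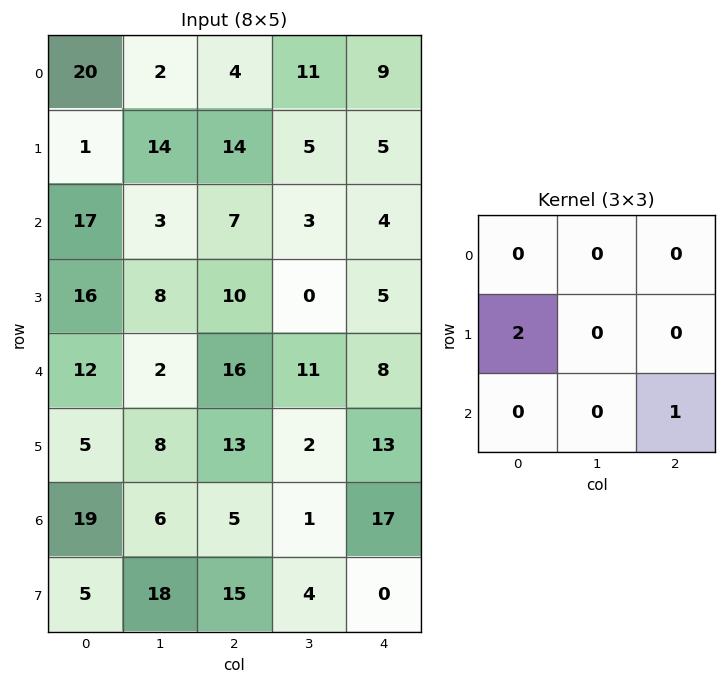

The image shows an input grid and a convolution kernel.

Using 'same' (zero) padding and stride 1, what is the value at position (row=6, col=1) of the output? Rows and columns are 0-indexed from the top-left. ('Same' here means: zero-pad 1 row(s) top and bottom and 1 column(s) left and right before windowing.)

53

The receptive field on the zero-padded input at this output position is [5 8 13 / 19 6 5 / 5 18 15]. Elementwise product with the kernel and sum: 19·2 + 15·1.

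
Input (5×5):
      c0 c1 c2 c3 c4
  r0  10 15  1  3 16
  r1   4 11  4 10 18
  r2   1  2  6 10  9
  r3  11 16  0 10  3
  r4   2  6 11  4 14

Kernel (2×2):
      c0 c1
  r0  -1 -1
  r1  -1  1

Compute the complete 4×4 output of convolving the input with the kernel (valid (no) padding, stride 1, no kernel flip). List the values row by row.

-18 -23 2 -11
-14 -11 -10 -29
2 -24 -6 -26
-23 -11 -17 -3

Output[0,0]: The receptive field on the input at this output position is [10 15 / 4 11]. Elementwise product with the kernel and sum: 10·-1 + 15·-1 + 4·-1 + 11·1.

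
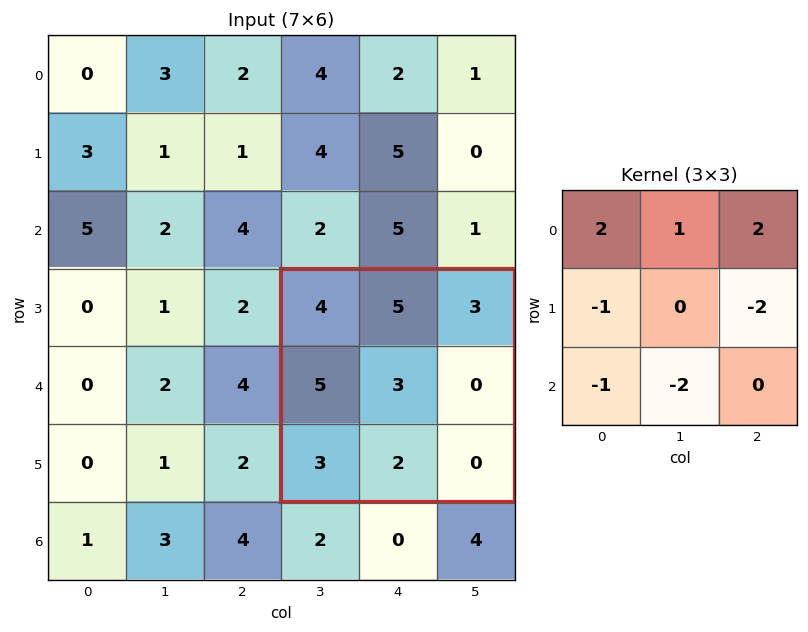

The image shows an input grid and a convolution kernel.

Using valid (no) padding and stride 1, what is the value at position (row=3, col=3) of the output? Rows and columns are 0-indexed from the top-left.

The receptive field on the input at this output position is [4 5 3 / 5 3 0 / 3 2 0]. Elementwise product with the kernel and sum: 4·2 + 5·1 + 3·2 + 5·-1 + 0·-2 + 3·-1 + 2·-2.

7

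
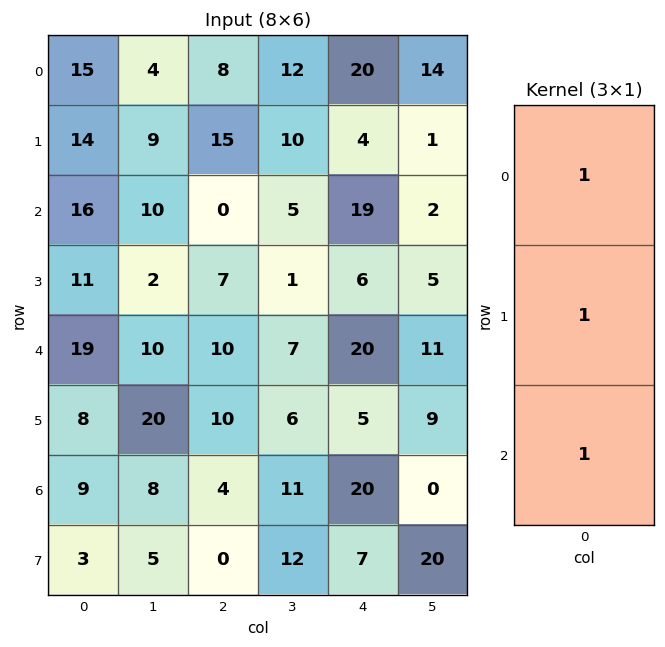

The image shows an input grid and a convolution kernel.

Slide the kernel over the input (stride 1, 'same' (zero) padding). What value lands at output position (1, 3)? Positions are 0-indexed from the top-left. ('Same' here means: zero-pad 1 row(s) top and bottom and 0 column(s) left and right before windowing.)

27

The receptive field on the zero-padded input at this output position is [12 / 10 / 5]. Elementwise product with the kernel and sum: 12·1 + 10·1 + 5·1.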